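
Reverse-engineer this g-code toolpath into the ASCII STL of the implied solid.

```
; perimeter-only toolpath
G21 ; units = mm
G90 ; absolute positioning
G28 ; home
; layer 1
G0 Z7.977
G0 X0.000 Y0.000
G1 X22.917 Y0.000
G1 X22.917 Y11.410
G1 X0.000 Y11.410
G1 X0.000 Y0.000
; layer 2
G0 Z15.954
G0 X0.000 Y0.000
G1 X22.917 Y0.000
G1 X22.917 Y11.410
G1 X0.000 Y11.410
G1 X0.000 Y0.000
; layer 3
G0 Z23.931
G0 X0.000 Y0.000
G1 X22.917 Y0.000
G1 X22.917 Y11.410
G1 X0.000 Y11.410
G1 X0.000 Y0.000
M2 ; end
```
solid part
  facet normal 0.0000 0.0000 -1.0000
    outer loop
      vertex 22.917 11.410 0.000
      vertex 22.917 0.000 0.000
      vertex 0.000 0.000 0.000
    endloop
  endfacet
  facet normal 0.0000 0.0000 -1.0000
    outer loop
      vertex 0.000 11.410 0.000
      vertex 22.917 11.410 0.000
      vertex 0.000 0.000 0.000
    endloop
  endfacet
  facet normal 0.0000 0.0000 1.0000
    outer loop
      vertex 0.000 0.000 23.931
      vertex 22.917 0.000 23.931
      vertex 22.917 11.410 23.931
    endloop
  endfacet
  facet normal 0.0000 0.0000 1.0000
    outer loop
      vertex 0.000 0.000 23.931
      vertex 22.917 11.410 23.931
      vertex 0.000 11.410 23.931
    endloop
  endfacet
  facet normal 0.0000 -1.0000 0.0000
    outer loop
      vertex 0.000 0.000 0.000
      vertex 22.917 0.000 0.000
      vertex 22.917 0.000 23.931
    endloop
  endfacet
  facet normal 0.0000 -1.0000 0.0000
    outer loop
      vertex 0.000 0.000 0.000
      vertex 22.917 0.000 23.931
      vertex 0.000 0.000 23.931
    endloop
  endfacet
  facet normal 0.0000 1.0000 0.0000
    outer loop
      vertex 22.917 11.410 23.931
      vertex 22.917 11.410 0.000
      vertex 0.000 11.410 0.000
    endloop
  endfacet
  facet normal 0.0000 1.0000 0.0000
    outer loop
      vertex 0.000 11.410 23.931
      vertex 22.917 11.410 23.931
      vertex 0.000 11.410 0.000
    endloop
  endfacet
  facet normal -1.0000 0.0000 0.0000
    outer loop
      vertex 0.000 11.410 23.931
      vertex 0.000 11.410 0.000
      vertex 0.000 0.000 0.000
    endloop
  endfacet
  facet normal -1.0000 0.0000 0.0000
    outer loop
      vertex 0.000 0.000 23.931
      vertex 0.000 11.410 23.931
      vertex 0.000 0.000 0.000
    endloop
  endfacet
  facet normal 1.0000 0.0000 0.0000
    outer loop
      vertex 22.917 0.000 0.000
      vertex 22.917 11.410 0.000
      vertex 22.917 11.410 23.931
    endloop
  endfacet
  facet normal 1.0000 0.0000 0.0000
    outer loop
      vertex 22.917 0.000 0.000
      vertex 22.917 11.410 23.931
      vertex 22.917 0.000 23.931
    endloop
  endfacet
endsolid part

The G0 Z moves step by Δz≈7.977 mm. Every layer's G1 loop is the same polygon, so the solid is a straight extrusion of it from z=0 to z≈23.9. Closing with flat bottom and top caps and triangulating gives 12 facets — a rectangular box, roughly 22.9 × 11.4 mm footprint and 23.9 mm tall.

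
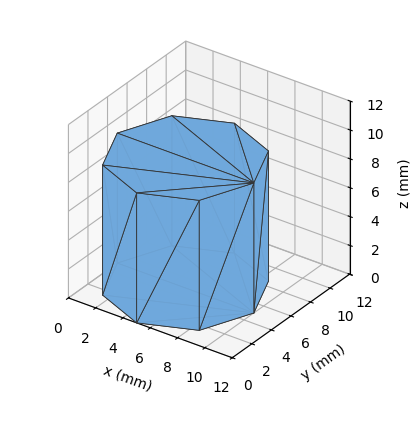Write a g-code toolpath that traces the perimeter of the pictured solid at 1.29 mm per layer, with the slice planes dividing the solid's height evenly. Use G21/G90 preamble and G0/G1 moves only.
Reading the render: the shape is a regular 8-sided prism (a cylinder approximated with 8 flat sides), circumscribed radius ≈ 5 mm, height ≈ 9 mm (dimensions read to the nearest mm from the axis ticks). For the g-code, the solid's height is divided into equal slices at the stated Δz and each level perimeter traced with G1 moves after a G0 lift.

; perimeter-only toolpath
G21 ; units = mm
G90 ; absolute positioning
G28 ; home
; layer 1
G0 Z1.29
G0 X10.00 Y5.00
G1 X8.54 Y8.54
G1 X5.00 Y10.00
G1 X1.46 Y8.54
G1 X0.00 Y5.00
G1 X1.46 Y1.46
G1 X5.00 Y0.00
G1 X8.54 Y1.46
G1 X10.00 Y5.00
; layer 2
G0 Z2.57
G0 X10.00 Y5.00
G1 X8.54 Y8.54
G1 X5.00 Y10.00
G1 X1.46 Y8.54
G1 X0.00 Y5.00
G1 X1.46 Y1.46
G1 X5.00 Y0.00
G1 X8.54 Y1.46
G1 X10.00 Y5.00
; layer 3
G0 Z3.86
G0 X10.00 Y5.00
G1 X8.54 Y8.54
G1 X5.00 Y10.00
G1 X1.46 Y8.54
G1 X0.00 Y5.00
G1 X1.46 Y1.46
G1 X5.00 Y0.00
G1 X8.54 Y1.46
G1 X10.00 Y5.00
; layer 4
G0 Z5.14
G0 X10.00 Y5.00
G1 X8.54 Y8.54
G1 X5.00 Y10.00
G1 X1.46 Y8.54
G1 X0.00 Y5.00
G1 X1.46 Y1.46
G1 X5.00 Y0.00
G1 X8.54 Y1.46
G1 X10.00 Y5.00
; layer 5
G0 Z6.43
G0 X10.00 Y5.00
G1 X8.54 Y8.54
G1 X5.00 Y10.00
G1 X1.46 Y8.54
G1 X0.00 Y5.00
G1 X1.46 Y1.46
G1 X5.00 Y0.00
G1 X8.54 Y1.46
G1 X10.00 Y5.00
; layer 6
G0 Z7.71
G0 X10.00 Y5.00
G1 X8.54 Y8.54
G1 X5.00 Y10.00
G1 X1.46 Y8.54
G1 X0.00 Y5.00
G1 X1.46 Y1.46
G1 X5.00 Y0.00
G1 X8.54 Y1.46
G1 X10.00 Y5.00
; layer 7
G0 Z9.00
G0 X10.00 Y5.00
G1 X8.54 Y8.54
G1 X5.00 Y10.00
G1 X1.46 Y8.54
G1 X0.00 Y5.00
G1 X1.46 Y1.46
G1 X5.00 Y0.00
G1 X8.54 Y1.46
G1 X10.00 Y5.00
M2 ; end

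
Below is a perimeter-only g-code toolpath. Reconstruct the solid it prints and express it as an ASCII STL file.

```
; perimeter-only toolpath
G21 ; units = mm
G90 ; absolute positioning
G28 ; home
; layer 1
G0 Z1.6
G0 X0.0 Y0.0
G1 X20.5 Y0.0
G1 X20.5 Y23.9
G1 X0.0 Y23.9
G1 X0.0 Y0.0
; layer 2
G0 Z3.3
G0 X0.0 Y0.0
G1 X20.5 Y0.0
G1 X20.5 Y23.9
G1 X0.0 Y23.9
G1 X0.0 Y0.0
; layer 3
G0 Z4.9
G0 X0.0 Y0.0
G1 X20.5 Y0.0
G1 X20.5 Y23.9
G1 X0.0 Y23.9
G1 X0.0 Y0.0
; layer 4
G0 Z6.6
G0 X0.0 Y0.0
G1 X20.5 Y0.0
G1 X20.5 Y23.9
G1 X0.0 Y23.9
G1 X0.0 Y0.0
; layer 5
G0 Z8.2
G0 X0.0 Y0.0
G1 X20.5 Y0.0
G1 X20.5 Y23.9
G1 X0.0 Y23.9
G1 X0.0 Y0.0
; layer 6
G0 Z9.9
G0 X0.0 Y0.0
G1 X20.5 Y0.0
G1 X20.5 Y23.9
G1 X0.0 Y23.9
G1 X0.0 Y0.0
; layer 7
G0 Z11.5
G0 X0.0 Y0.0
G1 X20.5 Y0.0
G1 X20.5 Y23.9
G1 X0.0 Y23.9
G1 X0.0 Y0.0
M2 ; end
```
solid part
  facet normal 0.0000 0.0000 -1.0000
    outer loop
      vertex 20.5 23.9 0.0
      vertex 20.5 0.0 0.0
      vertex 0.0 0.0 0.0
    endloop
  endfacet
  facet normal 0.0000 0.0000 -1.0000
    outer loop
      vertex 0.0 23.9 0.0
      vertex 20.5 23.9 0.0
      vertex 0.0 0.0 0.0
    endloop
  endfacet
  facet normal 0.0000 0.0000 1.0000
    outer loop
      vertex 0.0 0.0 11.5
      vertex 20.5 0.0 11.5
      vertex 20.5 23.9 11.5
    endloop
  endfacet
  facet normal 0.0000 0.0000 1.0000
    outer loop
      vertex 0.0 0.0 11.5
      vertex 20.5 23.9 11.5
      vertex 0.0 23.9 11.5
    endloop
  endfacet
  facet normal 0.0000 -1.0000 0.0000
    outer loop
      vertex 0.0 0.0 0.0
      vertex 20.5 0.0 0.0
      vertex 20.5 0.0 11.5
    endloop
  endfacet
  facet normal 0.0000 -1.0000 0.0000
    outer loop
      vertex 0.0 0.0 0.0
      vertex 20.5 0.0 11.5
      vertex 0.0 0.0 11.5
    endloop
  endfacet
  facet normal 0.0000 1.0000 0.0000
    outer loop
      vertex 20.5 23.9 11.5
      vertex 20.5 23.9 0.0
      vertex 0.0 23.9 0.0
    endloop
  endfacet
  facet normal 0.0000 1.0000 0.0000
    outer loop
      vertex 0.0 23.9 11.5
      vertex 20.5 23.9 11.5
      vertex 0.0 23.9 0.0
    endloop
  endfacet
  facet normal -1.0000 0.0000 0.0000
    outer loop
      vertex 0.0 23.9 11.5
      vertex 0.0 23.9 0.0
      vertex 0.0 0.0 0.0
    endloop
  endfacet
  facet normal -1.0000 0.0000 0.0000
    outer loop
      vertex 0.0 0.0 11.5
      vertex 0.0 23.9 11.5
      vertex 0.0 0.0 0.0
    endloop
  endfacet
  facet normal 1.0000 0.0000 0.0000
    outer loop
      vertex 20.5 0.0 0.0
      vertex 20.5 23.9 0.0
      vertex 20.5 23.9 11.5
    endloop
  endfacet
  facet normal 1.0000 0.0000 0.0000
    outer loop
      vertex 20.5 0.0 0.0
      vertex 20.5 23.9 11.5
      vertex 20.5 0.0 11.5
    endloop
  endfacet
endsolid part

The G0 Z moves step by Δz≈1.6 mm. Every layer's G1 loop is the same polygon, so the solid is a straight extrusion of it from z=0 to z≈11.5. Closing with flat bottom and top caps and triangulating gives 12 facets — a rectangular box, roughly 20.5 × 23.9 mm footprint and 11.5 mm tall.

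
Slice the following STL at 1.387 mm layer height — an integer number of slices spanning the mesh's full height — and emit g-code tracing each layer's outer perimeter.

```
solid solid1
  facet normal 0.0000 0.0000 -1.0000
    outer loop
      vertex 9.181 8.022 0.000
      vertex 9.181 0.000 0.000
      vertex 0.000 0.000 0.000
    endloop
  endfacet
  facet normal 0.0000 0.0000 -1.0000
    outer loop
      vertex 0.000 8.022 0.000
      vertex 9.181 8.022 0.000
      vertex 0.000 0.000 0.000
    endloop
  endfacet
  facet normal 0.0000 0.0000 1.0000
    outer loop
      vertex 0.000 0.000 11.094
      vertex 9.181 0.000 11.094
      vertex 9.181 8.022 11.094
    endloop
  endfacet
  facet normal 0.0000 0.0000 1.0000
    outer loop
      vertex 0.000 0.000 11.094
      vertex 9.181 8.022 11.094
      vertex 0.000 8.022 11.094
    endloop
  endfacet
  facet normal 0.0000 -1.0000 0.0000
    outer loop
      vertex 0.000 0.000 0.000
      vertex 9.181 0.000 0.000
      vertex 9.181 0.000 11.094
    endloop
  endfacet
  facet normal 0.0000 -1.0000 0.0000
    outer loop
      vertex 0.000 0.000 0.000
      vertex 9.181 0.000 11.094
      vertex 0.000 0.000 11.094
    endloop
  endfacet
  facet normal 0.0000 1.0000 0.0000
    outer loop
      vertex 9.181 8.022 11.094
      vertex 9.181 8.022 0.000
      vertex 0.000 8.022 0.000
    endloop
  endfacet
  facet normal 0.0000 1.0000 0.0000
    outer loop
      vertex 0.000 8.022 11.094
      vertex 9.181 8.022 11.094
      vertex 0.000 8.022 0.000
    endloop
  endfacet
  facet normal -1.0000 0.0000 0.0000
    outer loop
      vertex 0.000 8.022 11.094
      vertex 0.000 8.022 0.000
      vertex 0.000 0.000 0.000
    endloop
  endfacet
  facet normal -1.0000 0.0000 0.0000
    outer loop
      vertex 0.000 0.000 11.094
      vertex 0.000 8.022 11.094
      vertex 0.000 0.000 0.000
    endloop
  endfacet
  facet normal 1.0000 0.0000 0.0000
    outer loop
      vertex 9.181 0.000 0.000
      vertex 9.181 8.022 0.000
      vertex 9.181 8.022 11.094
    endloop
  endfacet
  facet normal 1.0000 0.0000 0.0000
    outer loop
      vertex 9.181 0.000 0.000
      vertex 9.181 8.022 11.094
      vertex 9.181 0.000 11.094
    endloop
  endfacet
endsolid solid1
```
; perimeter-only toolpath
G21 ; units = mm
G90 ; absolute positioning
G28 ; home
; layer 1
G0 Z1.387
G0 X0.000 Y0.000
G1 X9.181 Y0.000
G1 X9.181 Y8.022
G1 X0.000 Y8.022
G1 X0.000 Y0.000
; layer 2
G0 Z2.773
G0 X0.000 Y0.000
G1 X9.181 Y0.000
G1 X9.181 Y8.022
G1 X0.000 Y8.022
G1 X0.000 Y0.000
; layer 3
G0 Z4.160
G0 X0.000 Y0.000
G1 X9.181 Y0.000
G1 X9.181 Y8.022
G1 X0.000 Y8.022
G1 X0.000 Y0.000
; layer 4
G0 Z5.547
G0 X0.000 Y0.000
G1 X9.181 Y0.000
G1 X9.181 Y8.022
G1 X0.000 Y8.022
G1 X0.000 Y0.000
; layer 5
G0 Z6.934
G0 X0.000 Y0.000
G1 X9.181 Y0.000
G1 X9.181 Y8.022
G1 X0.000 Y8.022
G1 X0.000 Y0.000
; layer 6
G0 Z8.320
G0 X0.000 Y0.000
G1 X9.181 Y0.000
G1 X9.181 Y8.022
G1 X0.000 Y8.022
G1 X0.000 Y0.000
; layer 7
G0 Z9.707
G0 X0.000 Y0.000
G1 X9.181 Y0.000
G1 X9.181 Y8.022
G1 X0.000 Y8.022
G1 X0.000 Y0.000
; layer 8
G0 Z11.094
G0 X0.000 Y0.000
G1 X9.181 Y0.000
G1 X9.181 Y8.022
G1 X0.000 Y8.022
G1 X0.000 Y0.000
M2 ; end

The solid is a rectangular box, roughly 9.18 × 8.02 mm footprint and 11.1 mm tall. Slicing at Δz = 1.387 mm — 8 equal slices spanning the solid's height, so layer i sits at z = i·h/8 — gives 8 non-empty perimeters. Each is a 4-segment closed polygon; G0 lifts to the layer z and rapids to the start vertex, then G1 traces the edges.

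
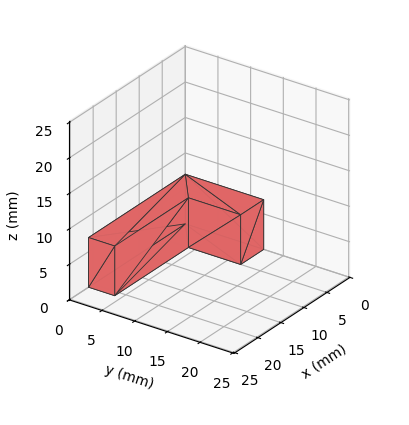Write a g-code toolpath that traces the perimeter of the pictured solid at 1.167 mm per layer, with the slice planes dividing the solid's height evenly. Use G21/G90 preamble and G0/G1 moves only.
Reading the render: the shape is an L-shaped prism: outer 21 × 12 mm, arm thicknesses ≈ 4 mm (horizontal) and 5 mm (vertical), extruded 7 mm in z (dimensions read to the nearest mm from the axis ticks). For the g-code, the solid's height is divided into equal slices at the stated Δz and each level perimeter traced with G1 moves after a G0 lift.

; perimeter-only toolpath
G21 ; units = mm
G90 ; absolute positioning
G28 ; home
; layer 1
G0 Z1.167
G0 X0.000 Y0.000
G1 X21.000 Y0.000
G1 X21.000 Y4.000
G1 X5.000 Y4.000
G1 X5.000 Y12.000
G1 X0.000 Y12.000
G1 X0.000 Y0.000
; layer 2
G0 Z2.333
G0 X0.000 Y0.000
G1 X21.000 Y0.000
G1 X21.000 Y4.000
G1 X5.000 Y4.000
G1 X5.000 Y12.000
G1 X0.000 Y12.000
G1 X0.000 Y0.000
; layer 3
G0 Z3.500
G0 X0.000 Y0.000
G1 X21.000 Y0.000
G1 X21.000 Y4.000
G1 X5.000 Y4.000
G1 X5.000 Y12.000
G1 X0.000 Y12.000
G1 X0.000 Y0.000
; layer 4
G0 Z4.667
G0 X0.000 Y0.000
G1 X21.000 Y0.000
G1 X21.000 Y4.000
G1 X5.000 Y4.000
G1 X5.000 Y12.000
G1 X0.000 Y12.000
G1 X0.000 Y0.000
; layer 5
G0 Z5.833
G0 X0.000 Y0.000
G1 X21.000 Y0.000
G1 X21.000 Y4.000
G1 X5.000 Y4.000
G1 X5.000 Y12.000
G1 X0.000 Y12.000
G1 X0.000 Y0.000
; layer 6
G0 Z7.000
G0 X0.000 Y0.000
G1 X21.000 Y0.000
G1 X21.000 Y4.000
G1 X5.000 Y4.000
G1 X5.000 Y12.000
G1 X0.000 Y12.000
G1 X0.000 Y0.000
M2 ; end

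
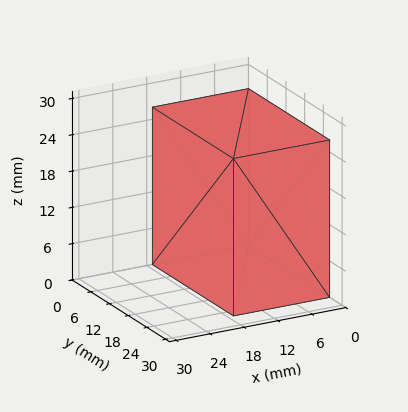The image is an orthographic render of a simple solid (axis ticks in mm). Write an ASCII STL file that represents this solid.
Reading the render: the shape is a rectangular box, roughly 17 × 26 mm footprint and 26 mm tall (dimensions read to the nearest mm from the axis ticks). For the STL, each face is triangulated and given an outward normal.

solid part
  facet normal 0.0000 0.0000 -1.0000
    outer loop
      vertex 17.00 26.00 0.00
      vertex 17.00 0.00 0.00
      vertex 0.00 0.00 0.00
    endloop
  endfacet
  facet normal 0.0000 0.0000 -1.0000
    outer loop
      vertex 0.00 26.00 0.00
      vertex 17.00 26.00 0.00
      vertex 0.00 0.00 0.00
    endloop
  endfacet
  facet normal 0.0000 0.0000 1.0000
    outer loop
      vertex 0.00 0.00 26.00
      vertex 17.00 0.00 26.00
      vertex 17.00 26.00 26.00
    endloop
  endfacet
  facet normal 0.0000 0.0000 1.0000
    outer loop
      vertex 0.00 0.00 26.00
      vertex 17.00 26.00 26.00
      vertex 0.00 26.00 26.00
    endloop
  endfacet
  facet normal 0.0000 -1.0000 0.0000
    outer loop
      vertex 0.00 0.00 0.00
      vertex 17.00 0.00 0.00
      vertex 17.00 0.00 26.00
    endloop
  endfacet
  facet normal 0.0000 -1.0000 0.0000
    outer loop
      vertex 0.00 0.00 0.00
      vertex 17.00 0.00 26.00
      vertex 0.00 0.00 26.00
    endloop
  endfacet
  facet normal 0.0000 1.0000 0.0000
    outer loop
      vertex 17.00 26.00 26.00
      vertex 17.00 26.00 0.00
      vertex 0.00 26.00 0.00
    endloop
  endfacet
  facet normal 0.0000 1.0000 0.0000
    outer loop
      vertex 0.00 26.00 26.00
      vertex 17.00 26.00 26.00
      vertex 0.00 26.00 0.00
    endloop
  endfacet
  facet normal -1.0000 0.0000 0.0000
    outer loop
      vertex 0.00 26.00 26.00
      vertex 0.00 26.00 0.00
      vertex 0.00 0.00 0.00
    endloop
  endfacet
  facet normal -1.0000 0.0000 0.0000
    outer loop
      vertex 0.00 0.00 26.00
      vertex 0.00 26.00 26.00
      vertex 0.00 0.00 0.00
    endloop
  endfacet
  facet normal 1.0000 0.0000 0.0000
    outer loop
      vertex 17.00 0.00 0.00
      vertex 17.00 26.00 0.00
      vertex 17.00 26.00 26.00
    endloop
  endfacet
  facet normal 1.0000 0.0000 0.0000
    outer loop
      vertex 17.00 0.00 0.00
      vertex 17.00 26.00 26.00
      vertex 17.00 0.00 26.00
    endloop
  endfacet
endsolid part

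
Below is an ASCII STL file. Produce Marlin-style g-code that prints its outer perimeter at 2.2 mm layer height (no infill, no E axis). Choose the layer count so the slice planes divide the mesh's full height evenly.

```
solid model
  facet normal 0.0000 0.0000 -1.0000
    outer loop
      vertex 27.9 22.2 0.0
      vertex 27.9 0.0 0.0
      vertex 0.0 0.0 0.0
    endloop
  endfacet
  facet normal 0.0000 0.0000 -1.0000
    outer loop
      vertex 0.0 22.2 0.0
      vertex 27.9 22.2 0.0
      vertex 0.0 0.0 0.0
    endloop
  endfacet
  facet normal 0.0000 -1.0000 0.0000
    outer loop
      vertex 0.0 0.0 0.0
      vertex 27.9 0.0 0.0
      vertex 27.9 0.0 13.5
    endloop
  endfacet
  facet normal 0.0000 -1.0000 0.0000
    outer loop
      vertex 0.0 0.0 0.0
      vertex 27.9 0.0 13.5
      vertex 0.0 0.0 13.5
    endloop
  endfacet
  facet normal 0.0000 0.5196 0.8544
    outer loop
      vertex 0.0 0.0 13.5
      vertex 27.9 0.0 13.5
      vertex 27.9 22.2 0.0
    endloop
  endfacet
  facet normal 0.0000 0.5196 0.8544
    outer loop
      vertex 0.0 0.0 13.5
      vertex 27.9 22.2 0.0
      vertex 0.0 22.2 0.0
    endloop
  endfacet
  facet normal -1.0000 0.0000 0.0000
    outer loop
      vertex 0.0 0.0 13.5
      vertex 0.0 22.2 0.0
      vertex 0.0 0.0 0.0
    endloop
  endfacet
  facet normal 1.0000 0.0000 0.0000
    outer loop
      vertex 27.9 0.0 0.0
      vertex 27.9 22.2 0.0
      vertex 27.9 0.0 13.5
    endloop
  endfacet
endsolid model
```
; perimeter-only toolpath
G21 ; units = mm
G90 ; absolute positioning
G28 ; home
; layer 1
G0 Z2.2
G0 X0.0 Y0.0
G1 X27.9 Y0.0
G1 X27.9 Y18.5
G1 X0.0 Y18.5
G1 X0.0 Y0.0
; layer 2
G0 Z4.5
G0 X0.0 Y0.0
G1 X27.9 Y0.0
G1 X27.9 Y14.8
G1 X0.0 Y14.8
G1 X0.0 Y0.0
; layer 3
G0 Z6.8
G0 X0.0 Y0.0
G1 X27.9 Y0.0
G1 X27.9 Y11.1
G1 X0.0 Y11.1
G1 X0.0 Y0.0
; layer 4
G0 Z9.0
G0 X0.0 Y0.0
G1 X27.9 Y0.0
G1 X27.9 Y7.4
G1 X0.0 Y7.4
G1 X0.0 Y0.0
; layer 5
G0 Z11.2
G0 X0.0 Y0.0
G1 X27.9 Y0.0
G1 X27.9 Y3.7
G1 X0.0 Y3.7
G1 X0.0 Y0.0
M2 ; end

The solid is a wedge (ramp): 27.9 × 22.2 mm base, rising to 13.5 mm along the y=0 edge and sloping linearly to z=0 at y=22.2. Slicing at Δz = 2.2 mm — 6 equal slices spanning the solid's height, so layer i sits at z = i·h/6 — gives 5 non-empty perimeters. Each is a 4-segment closed polygon; G0 lifts to the layer z and rapids to the start vertex, then G1 traces the edges. The cross-section shrinks linearly with z (the slice at the apex is degenerate and omitted).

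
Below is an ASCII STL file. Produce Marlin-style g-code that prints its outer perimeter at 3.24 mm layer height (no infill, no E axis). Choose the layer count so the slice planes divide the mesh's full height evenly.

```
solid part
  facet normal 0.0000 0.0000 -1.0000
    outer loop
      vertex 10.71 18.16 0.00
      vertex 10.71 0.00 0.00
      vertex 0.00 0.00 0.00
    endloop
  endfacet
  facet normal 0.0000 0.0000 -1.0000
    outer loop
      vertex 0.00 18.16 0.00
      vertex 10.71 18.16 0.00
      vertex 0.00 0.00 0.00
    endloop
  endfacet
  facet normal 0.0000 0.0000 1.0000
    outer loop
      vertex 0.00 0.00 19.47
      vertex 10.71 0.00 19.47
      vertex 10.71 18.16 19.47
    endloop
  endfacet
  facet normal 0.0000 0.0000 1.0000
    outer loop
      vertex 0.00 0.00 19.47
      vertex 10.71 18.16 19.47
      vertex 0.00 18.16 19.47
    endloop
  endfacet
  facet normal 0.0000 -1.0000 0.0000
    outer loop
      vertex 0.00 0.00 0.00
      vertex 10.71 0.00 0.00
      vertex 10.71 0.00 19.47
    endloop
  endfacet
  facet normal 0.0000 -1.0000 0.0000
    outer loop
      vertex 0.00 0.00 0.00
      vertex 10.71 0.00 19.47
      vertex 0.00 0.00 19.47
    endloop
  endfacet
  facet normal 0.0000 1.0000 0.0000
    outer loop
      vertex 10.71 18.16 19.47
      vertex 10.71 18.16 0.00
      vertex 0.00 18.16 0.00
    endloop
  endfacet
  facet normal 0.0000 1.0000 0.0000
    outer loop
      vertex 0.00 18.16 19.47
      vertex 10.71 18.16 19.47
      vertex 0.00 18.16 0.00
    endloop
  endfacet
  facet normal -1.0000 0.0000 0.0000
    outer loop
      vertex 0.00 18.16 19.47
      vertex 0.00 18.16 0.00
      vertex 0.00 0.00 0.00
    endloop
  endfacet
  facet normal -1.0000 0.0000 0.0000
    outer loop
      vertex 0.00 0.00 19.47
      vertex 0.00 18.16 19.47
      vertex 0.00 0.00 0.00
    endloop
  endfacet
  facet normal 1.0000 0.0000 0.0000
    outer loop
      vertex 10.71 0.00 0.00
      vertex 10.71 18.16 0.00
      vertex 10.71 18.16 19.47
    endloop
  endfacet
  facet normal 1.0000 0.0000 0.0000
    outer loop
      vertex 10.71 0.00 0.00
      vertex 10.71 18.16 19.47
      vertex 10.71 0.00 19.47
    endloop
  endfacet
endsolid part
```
; perimeter-only toolpath
G21 ; units = mm
G90 ; absolute positioning
G28 ; home
; layer 1
G0 Z3.24
G0 X0.00 Y0.00
G1 X10.71 Y0.00
G1 X10.71 Y18.16
G1 X0.00 Y18.16
G1 X0.00 Y0.00
; layer 2
G0 Z6.49
G0 X0.00 Y0.00
G1 X10.71 Y0.00
G1 X10.71 Y18.16
G1 X0.00 Y18.16
G1 X0.00 Y0.00
; layer 3
G0 Z9.73
G0 X0.00 Y0.00
G1 X10.71 Y0.00
G1 X10.71 Y18.16
G1 X0.00 Y18.16
G1 X0.00 Y0.00
; layer 4
G0 Z12.98
G0 X0.00 Y0.00
G1 X10.71 Y0.00
G1 X10.71 Y18.16
G1 X0.00 Y18.16
G1 X0.00 Y0.00
; layer 5
G0 Z16.22
G0 X0.00 Y0.00
G1 X10.71 Y0.00
G1 X10.71 Y18.16
G1 X0.00 Y18.16
G1 X0.00 Y0.00
; layer 6
G0 Z19.47
G0 X0.00 Y0.00
G1 X10.71 Y0.00
G1 X10.71 Y18.16
G1 X0.00 Y18.16
G1 X0.00 Y0.00
M2 ; end

The solid is a rectangular box, roughly 10.7 × 18.2 mm footprint and 19.5 mm tall. Slicing at Δz = 3.24 mm — 6 equal slices spanning the solid's height, so layer i sits at z = i·h/6 — gives 6 non-empty perimeters. Each is a 4-segment closed polygon; G0 lifts to the layer z and rapids to the start vertex, then G1 traces the edges.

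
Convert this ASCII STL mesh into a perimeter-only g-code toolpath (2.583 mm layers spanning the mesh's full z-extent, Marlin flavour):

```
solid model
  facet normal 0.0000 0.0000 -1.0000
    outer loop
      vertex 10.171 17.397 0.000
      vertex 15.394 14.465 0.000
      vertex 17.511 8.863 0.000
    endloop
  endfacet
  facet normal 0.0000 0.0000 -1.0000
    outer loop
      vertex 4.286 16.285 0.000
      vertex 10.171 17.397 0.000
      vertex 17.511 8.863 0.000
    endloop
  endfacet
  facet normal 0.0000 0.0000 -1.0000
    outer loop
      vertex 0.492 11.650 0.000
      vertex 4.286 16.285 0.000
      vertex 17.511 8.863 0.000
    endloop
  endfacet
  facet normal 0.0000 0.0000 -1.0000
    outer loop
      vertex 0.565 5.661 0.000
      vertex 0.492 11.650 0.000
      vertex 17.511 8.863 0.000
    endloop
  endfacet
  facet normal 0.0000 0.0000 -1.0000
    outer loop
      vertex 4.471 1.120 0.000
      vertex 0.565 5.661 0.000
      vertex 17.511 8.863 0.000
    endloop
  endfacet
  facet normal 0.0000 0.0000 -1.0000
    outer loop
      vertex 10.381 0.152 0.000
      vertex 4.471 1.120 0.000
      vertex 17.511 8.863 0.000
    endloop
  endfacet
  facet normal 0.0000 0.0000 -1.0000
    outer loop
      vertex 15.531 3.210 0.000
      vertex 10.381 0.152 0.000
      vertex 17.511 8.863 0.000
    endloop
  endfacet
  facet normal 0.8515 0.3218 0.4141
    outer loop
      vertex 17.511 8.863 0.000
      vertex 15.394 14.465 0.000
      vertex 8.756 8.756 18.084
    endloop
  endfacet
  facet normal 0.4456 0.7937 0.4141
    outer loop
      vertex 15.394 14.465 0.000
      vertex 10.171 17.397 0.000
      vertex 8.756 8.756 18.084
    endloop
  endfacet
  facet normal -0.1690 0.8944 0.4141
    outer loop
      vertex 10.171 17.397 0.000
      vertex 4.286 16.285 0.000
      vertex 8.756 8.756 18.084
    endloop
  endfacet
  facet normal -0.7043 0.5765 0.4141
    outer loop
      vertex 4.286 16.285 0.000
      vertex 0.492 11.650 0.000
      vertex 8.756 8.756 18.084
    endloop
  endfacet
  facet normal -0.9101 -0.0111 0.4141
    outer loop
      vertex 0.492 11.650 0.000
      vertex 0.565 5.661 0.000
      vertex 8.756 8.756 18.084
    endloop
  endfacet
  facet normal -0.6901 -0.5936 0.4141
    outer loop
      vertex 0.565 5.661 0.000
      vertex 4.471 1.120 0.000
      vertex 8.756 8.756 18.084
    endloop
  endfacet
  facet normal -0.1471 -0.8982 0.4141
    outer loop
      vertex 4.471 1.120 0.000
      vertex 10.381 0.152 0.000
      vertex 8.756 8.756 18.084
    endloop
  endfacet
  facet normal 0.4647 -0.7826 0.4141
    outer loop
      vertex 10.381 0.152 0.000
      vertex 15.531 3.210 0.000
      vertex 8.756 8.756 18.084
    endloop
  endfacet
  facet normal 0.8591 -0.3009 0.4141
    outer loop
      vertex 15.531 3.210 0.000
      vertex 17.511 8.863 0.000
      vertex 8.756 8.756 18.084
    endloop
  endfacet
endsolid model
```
; perimeter-only toolpath
G21 ; units = mm
G90 ; absolute positioning
G28 ; home
; layer 1
G0 Z2.583
G0 X16.260 Y8.848
G1 X14.446 Y13.649
G1 X9.969 Y16.163
G1 X4.925 Y15.209
G1 X1.673 Y11.237
G1 X1.735 Y6.103
G1 X5.083 Y2.211
G1 X10.149 Y1.381
G1 X14.563 Y4.002
G1 X16.260 Y8.848
; layer 2
G0 Z5.167
G0 X15.010 Y8.832
G1 X13.497 Y12.834
G1 X9.767 Y14.928
G1 X5.563 Y14.134
G1 X2.853 Y10.823
G1 X2.905 Y6.545
G1 X5.695 Y3.302
G1 X9.917 Y2.610
G1 X13.595 Y4.795
G1 X15.010 Y8.832
; layer 3
G0 Z7.750
G0 X13.759 Y8.817
G1 X12.549 Y12.018
G1 X9.565 Y13.694
G1 X6.202 Y13.058
G1 X4.034 Y10.410
G1 X4.075 Y6.987
G1 X6.307 Y4.393
G1 X9.685 Y3.839
G1 X12.627 Y5.587
G1 X13.759 Y8.817
; layer 4
G0 Z10.334
G0 X12.508 Y8.802
G1 X11.601 Y11.203
G1 X9.362 Y12.459
G1 X6.840 Y11.983
G1 X5.214 Y9.996
G1 X5.246 Y7.430
G1 X6.920 Y5.483
G1 X9.452 Y5.069
G1 X11.660 Y6.379
G1 X12.508 Y8.802
; layer 5
G0 Z12.917
G0 X11.257 Y8.787
G1 X10.653 Y10.387
G1 X9.160 Y11.225
G1 X7.479 Y10.907
G1 X6.395 Y9.583
G1 X6.416 Y7.872
G1 X7.532 Y6.574
G1 X9.220 Y6.298
G1 X10.692 Y7.171
G1 X11.257 Y8.787
; layer 6
G0 Z15.501
G0 X10.007 Y8.771
G1 X9.704 Y9.572
G1 X8.958 Y9.990
G1 X8.117 Y9.832
G1 X7.575 Y9.169
G1 X7.586 Y8.314
G1 X8.144 Y7.665
G1 X8.988 Y7.527
G1 X9.724 Y7.964
G1 X10.007 Y8.771
M2 ; end

The solid is a regular 9-sided pyramid, base circumscribed radius ≈ 8.76 mm, apex at z ≈ 18.1 mm. Slicing at Δz = 2.583 mm — 7 equal slices spanning the solid's height, so layer i sits at z = i·h/7 — gives 6 non-empty perimeters. Each is a 9-segment closed polygon; G0 lifts to the layer z and rapids to the start vertex, then G1 traces the edges. The cross-section shrinks linearly with z (the slice at the apex is degenerate and omitted).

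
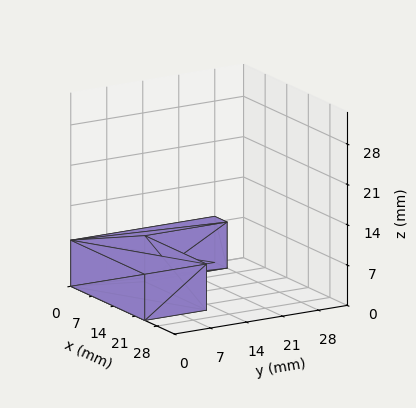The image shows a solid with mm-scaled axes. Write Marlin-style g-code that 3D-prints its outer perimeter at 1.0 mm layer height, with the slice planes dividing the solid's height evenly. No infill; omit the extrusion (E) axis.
Reading the render: the shape is an L-shaped prism: outer 24 × 28 mm, arm thicknesses ≈ 12 mm (horizontal) and 4 mm (vertical), extruded 8 mm in z (dimensions read to the nearest mm from the axis ticks). For the g-code, the solid's height is divided into equal slices at the stated Δz and each level perimeter traced with G1 moves after a G0 lift.

; perimeter-only toolpath
G21 ; units = mm
G90 ; absolute positioning
G28 ; home
; layer 1
G0 Z1.0
G0 X0.0 Y0.0
G1 X24.0 Y0.0
G1 X24.0 Y12.0
G1 X4.0 Y12.0
G1 X4.0 Y28.0
G1 X0.0 Y28.0
G1 X0.0 Y0.0
; layer 2
G0 Z2.0
G0 X0.0 Y0.0
G1 X24.0 Y0.0
G1 X24.0 Y12.0
G1 X4.0 Y12.0
G1 X4.0 Y28.0
G1 X0.0 Y28.0
G1 X0.0 Y0.0
; layer 3
G0 Z3.0
G0 X0.0 Y0.0
G1 X24.0 Y0.0
G1 X24.0 Y12.0
G1 X4.0 Y12.0
G1 X4.0 Y28.0
G1 X0.0 Y28.0
G1 X0.0 Y0.0
; layer 4
G0 Z4.0
G0 X0.0 Y0.0
G1 X24.0 Y0.0
G1 X24.0 Y12.0
G1 X4.0 Y12.0
G1 X4.0 Y28.0
G1 X0.0 Y28.0
G1 X0.0 Y0.0
; layer 5
G0 Z5.0
G0 X0.0 Y0.0
G1 X24.0 Y0.0
G1 X24.0 Y12.0
G1 X4.0 Y12.0
G1 X4.0 Y28.0
G1 X0.0 Y28.0
G1 X0.0 Y0.0
; layer 6
G0 Z6.0
G0 X0.0 Y0.0
G1 X24.0 Y0.0
G1 X24.0 Y12.0
G1 X4.0 Y12.0
G1 X4.0 Y28.0
G1 X0.0 Y28.0
G1 X0.0 Y0.0
; layer 7
G0 Z7.0
G0 X0.0 Y0.0
G1 X24.0 Y0.0
G1 X24.0 Y12.0
G1 X4.0 Y12.0
G1 X4.0 Y28.0
G1 X0.0 Y28.0
G1 X0.0 Y0.0
; layer 8
G0 Z8.0
G0 X0.0 Y0.0
G1 X24.0 Y0.0
G1 X24.0 Y12.0
G1 X4.0 Y12.0
G1 X4.0 Y28.0
G1 X0.0 Y28.0
G1 X0.0 Y0.0
M2 ; end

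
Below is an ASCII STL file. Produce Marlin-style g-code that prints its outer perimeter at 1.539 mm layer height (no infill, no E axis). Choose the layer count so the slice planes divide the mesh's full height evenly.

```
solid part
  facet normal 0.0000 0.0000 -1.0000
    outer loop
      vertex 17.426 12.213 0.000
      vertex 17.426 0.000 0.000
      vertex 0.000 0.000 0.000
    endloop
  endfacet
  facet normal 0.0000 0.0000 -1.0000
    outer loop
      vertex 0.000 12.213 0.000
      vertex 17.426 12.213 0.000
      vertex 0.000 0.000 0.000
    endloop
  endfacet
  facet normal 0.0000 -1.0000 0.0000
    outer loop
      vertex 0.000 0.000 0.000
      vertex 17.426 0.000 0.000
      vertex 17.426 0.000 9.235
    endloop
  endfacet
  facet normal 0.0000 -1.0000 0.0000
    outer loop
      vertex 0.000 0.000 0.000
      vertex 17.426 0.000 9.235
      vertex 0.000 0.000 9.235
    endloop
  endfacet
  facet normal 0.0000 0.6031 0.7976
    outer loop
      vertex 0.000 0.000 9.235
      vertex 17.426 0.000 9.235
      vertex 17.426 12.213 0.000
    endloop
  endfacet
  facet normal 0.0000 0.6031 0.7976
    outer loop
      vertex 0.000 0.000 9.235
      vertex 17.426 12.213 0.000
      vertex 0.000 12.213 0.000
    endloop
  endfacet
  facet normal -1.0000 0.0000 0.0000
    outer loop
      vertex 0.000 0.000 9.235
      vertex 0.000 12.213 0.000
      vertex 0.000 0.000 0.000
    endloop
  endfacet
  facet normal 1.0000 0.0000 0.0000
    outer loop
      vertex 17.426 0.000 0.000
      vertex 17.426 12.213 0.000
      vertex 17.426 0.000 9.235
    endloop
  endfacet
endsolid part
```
; perimeter-only toolpath
G21 ; units = mm
G90 ; absolute positioning
G28 ; home
; layer 1
G0 Z1.539
G0 X0.000 Y0.000
G1 X17.426 Y0.000
G1 X17.426 Y10.178
G1 X0.000 Y10.178
G1 X0.000 Y0.000
; layer 2
G0 Z3.078
G0 X0.000 Y0.000
G1 X17.426 Y0.000
G1 X17.426 Y8.142
G1 X0.000 Y8.142
G1 X0.000 Y0.000
; layer 3
G0 Z4.617
G0 X0.000 Y0.000
G1 X17.426 Y0.000
G1 X17.426 Y6.106
G1 X0.000 Y6.106
G1 X0.000 Y0.000
; layer 4
G0 Z6.157
G0 X0.000 Y0.000
G1 X17.426 Y0.000
G1 X17.426 Y4.071
G1 X0.000 Y4.071
G1 X0.000 Y0.000
; layer 5
G0 Z7.696
G0 X0.000 Y0.000
G1 X17.426 Y0.000
G1 X17.426 Y2.035
G1 X0.000 Y2.035
G1 X0.000 Y0.000
M2 ; end

The solid is a wedge (ramp): 17.4 × 12.2 mm base, rising to 9.23 mm along the y=0 edge and sloping linearly to z=0 at y=12.2. Slicing at Δz = 1.539 mm — 6 equal slices spanning the solid's height, so layer i sits at z = i·h/6 — gives 5 non-empty perimeters. Each is a 4-segment closed polygon; G0 lifts to the layer z and rapids to the start vertex, then G1 traces the edges. The cross-section shrinks linearly with z (the slice at the apex is degenerate and omitted).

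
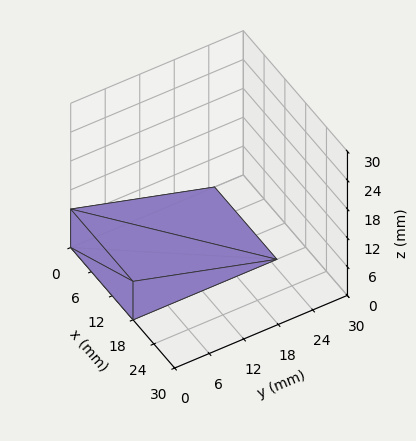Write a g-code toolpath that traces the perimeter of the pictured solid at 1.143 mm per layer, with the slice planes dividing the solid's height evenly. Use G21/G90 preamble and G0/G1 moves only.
Reading the render: the shape is a wedge (ramp): 18 × 25 mm base, rising to 8 mm along the y=0 edge and sloping linearly to z=0 at y=25 (dimensions read to the nearest mm from the axis ticks). For the g-code, the solid's height is divided into equal slices at the stated Δz and each level perimeter traced with G1 moves after a G0 lift.

; perimeter-only toolpath
G21 ; units = mm
G90 ; absolute positioning
G28 ; home
; layer 1
G0 Z1.143
G0 X0.000 Y0.000
G1 X18.000 Y0.000
G1 X18.000 Y21.429
G1 X0.000 Y21.429
G1 X0.000 Y0.000
; layer 2
G0 Z2.286
G0 X0.000 Y0.000
G1 X18.000 Y0.000
G1 X18.000 Y17.857
G1 X0.000 Y17.857
G1 X0.000 Y0.000
; layer 3
G0 Z3.429
G0 X0.000 Y0.000
G1 X18.000 Y0.000
G1 X18.000 Y14.286
G1 X0.000 Y14.286
G1 X0.000 Y0.000
; layer 4
G0 Z4.571
G0 X0.000 Y0.000
G1 X18.000 Y0.000
G1 X18.000 Y10.714
G1 X0.000 Y10.714
G1 X0.000 Y0.000
; layer 5
G0 Z5.714
G0 X0.000 Y0.000
G1 X18.000 Y0.000
G1 X18.000 Y7.143
G1 X0.000 Y7.143
G1 X0.000 Y0.000
; layer 6
G0 Z6.857
G0 X0.000 Y0.000
G1 X18.000 Y0.000
G1 X18.000 Y3.571
G1 X0.000 Y3.571
G1 X0.000 Y0.000
M2 ; end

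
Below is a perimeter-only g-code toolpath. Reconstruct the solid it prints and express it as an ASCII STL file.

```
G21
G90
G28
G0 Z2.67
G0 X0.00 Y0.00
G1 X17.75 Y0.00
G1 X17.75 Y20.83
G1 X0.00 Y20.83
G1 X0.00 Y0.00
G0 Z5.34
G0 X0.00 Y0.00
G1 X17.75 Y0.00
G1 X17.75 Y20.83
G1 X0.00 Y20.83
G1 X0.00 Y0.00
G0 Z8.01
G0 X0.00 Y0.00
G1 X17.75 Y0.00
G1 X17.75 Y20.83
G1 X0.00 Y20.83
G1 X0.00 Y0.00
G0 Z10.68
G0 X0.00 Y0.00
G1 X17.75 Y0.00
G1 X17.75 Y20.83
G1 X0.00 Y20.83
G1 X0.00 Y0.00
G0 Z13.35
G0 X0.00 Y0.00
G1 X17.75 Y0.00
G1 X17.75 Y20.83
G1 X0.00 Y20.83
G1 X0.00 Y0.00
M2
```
solid part
  facet normal 0.0000 0.0000 -1.0000
    outer loop
      vertex 17.75 20.83 0.00
      vertex 17.75 0.00 0.00
      vertex 0.00 0.00 0.00
    endloop
  endfacet
  facet normal 0.0000 0.0000 -1.0000
    outer loop
      vertex 0.00 20.83 0.00
      vertex 17.75 20.83 0.00
      vertex 0.00 0.00 0.00
    endloop
  endfacet
  facet normal 0.0000 0.0000 1.0000
    outer loop
      vertex 0.00 0.00 13.35
      vertex 17.75 0.00 13.35
      vertex 17.75 20.83 13.35
    endloop
  endfacet
  facet normal 0.0000 0.0000 1.0000
    outer loop
      vertex 0.00 0.00 13.35
      vertex 17.75 20.83 13.35
      vertex 0.00 20.83 13.35
    endloop
  endfacet
  facet normal 0.0000 -1.0000 0.0000
    outer loop
      vertex 0.00 0.00 0.00
      vertex 17.75 0.00 0.00
      vertex 17.75 0.00 13.35
    endloop
  endfacet
  facet normal 0.0000 -1.0000 0.0000
    outer loop
      vertex 0.00 0.00 0.00
      vertex 17.75 0.00 13.35
      vertex 0.00 0.00 13.35
    endloop
  endfacet
  facet normal 0.0000 1.0000 0.0000
    outer loop
      vertex 17.75 20.83 13.35
      vertex 17.75 20.83 0.00
      vertex 0.00 20.83 0.00
    endloop
  endfacet
  facet normal 0.0000 1.0000 0.0000
    outer loop
      vertex 0.00 20.83 13.35
      vertex 17.75 20.83 13.35
      vertex 0.00 20.83 0.00
    endloop
  endfacet
  facet normal -1.0000 0.0000 0.0000
    outer loop
      vertex 0.00 20.83 13.35
      vertex 0.00 20.83 0.00
      vertex 0.00 0.00 0.00
    endloop
  endfacet
  facet normal -1.0000 0.0000 0.0000
    outer loop
      vertex 0.00 0.00 13.35
      vertex 0.00 20.83 13.35
      vertex 0.00 0.00 0.00
    endloop
  endfacet
  facet normal 1.0000 0.0000 0.0000
    outer loop
      vertex 17.75 0.00 0.00
      vertex 17.75 20.83 0.00
      vertex 17.75 20.83 13.35
    endloop
  endfacet
  facet normal 1.0000 0.0000 0.0000
    outer loop
      vertex 17.75 0.00 0.00
      vertex 17.75 20.83 13.35
      vertex 17.75 0.00 13.35
    endloop
  endfacet
endsolid part

The G0 Z moves step by Δz≈2.67 mm. Every layer's G1 loop is the same polygon, so the solid is a straight extrusion of it from z=0 to z≈13.3. Closing with flat bottom and top caps and triangulating gives 12 facets — a rectangular box, roughly 17.8 × 20.8 mm footprint and 13.3 mm tall.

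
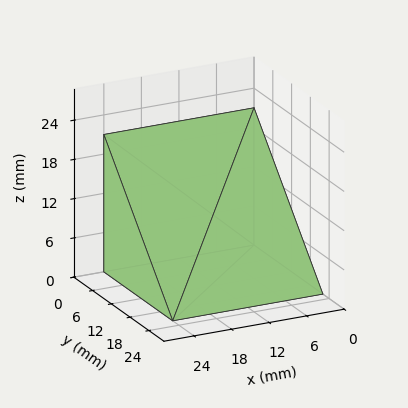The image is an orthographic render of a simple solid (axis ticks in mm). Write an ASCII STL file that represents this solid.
Reading the render: the shape is a wedge (ramp): 24 × 22 mm base, rising to 21 mm along the y=0 edge and sloping linearly to z=0 at y=22 (dimensions read to the nearest mm from the axis ticks). For the STL, each face is triangulated and given an outward normal.

solid part
  facet normal 0.0000 0.0000 -1.0000
    outer loop
      vertex 24.00 22.00 0.00
      vertex 24.00 0.00 0.00
      vertex 0.00 0.00 0.00
    endloop
  endfacet
  facet normal 0.0000 0.0000 -1.0000
    outer loop
      vertex 0.00 22.00 0.00
      vertex 24.00 22.00 0.00
      vertex 0.00 0.00 0.00
    endloop
  endfacet
  facet normal 0.0000 -1.0000 0.0000
    outer loop
      vertex 0.00 0.00 0.00
      vertex 24.00 0.00 0.00
      vertex 24.00 0.00 21.00
    endloop
  endfacet
  facet normal 0.0000 -1.0000 0.0000
    outer loop
      vertex 0.00 0.00 0.00
      vertex 24.00 0.00 21.00
      vertex 0.00 0.00 21.00
    endloop
  endfacet
  facet normal 0.0000 0.6905 0.7234
    outer loop
      vertex 0.00 0.00 21.00
      vertex 24.00 0.00 21.00
      vertex 24.00 22.00 0.00
    endloop
  endfacet
  facet normal 0.0000 0.6905 0.7234
    outer loop
      vertex 0.00 0.00 21.00
      vertex 24.00 22.00 0.00
      vertex 0.00 22.00 0.00
    endloop
  endfacet
  facet normal -1.0000 0.0000 0.0000
    outer loop
      vertex 0.00 0.00 21.00
      vertex 0.00 22.00 0.00
      vertex 0.00 0.00 0.00
    endloop
  endfacet
  facet normal 1.0000 0.0000 0.0000
    outer loop
      vertex 24.00 0.00 0.00
      vertex 24.00 22.00 0.00
      vertex 24.00 0.00 21.00
    endloop
  endfacet
endsolid part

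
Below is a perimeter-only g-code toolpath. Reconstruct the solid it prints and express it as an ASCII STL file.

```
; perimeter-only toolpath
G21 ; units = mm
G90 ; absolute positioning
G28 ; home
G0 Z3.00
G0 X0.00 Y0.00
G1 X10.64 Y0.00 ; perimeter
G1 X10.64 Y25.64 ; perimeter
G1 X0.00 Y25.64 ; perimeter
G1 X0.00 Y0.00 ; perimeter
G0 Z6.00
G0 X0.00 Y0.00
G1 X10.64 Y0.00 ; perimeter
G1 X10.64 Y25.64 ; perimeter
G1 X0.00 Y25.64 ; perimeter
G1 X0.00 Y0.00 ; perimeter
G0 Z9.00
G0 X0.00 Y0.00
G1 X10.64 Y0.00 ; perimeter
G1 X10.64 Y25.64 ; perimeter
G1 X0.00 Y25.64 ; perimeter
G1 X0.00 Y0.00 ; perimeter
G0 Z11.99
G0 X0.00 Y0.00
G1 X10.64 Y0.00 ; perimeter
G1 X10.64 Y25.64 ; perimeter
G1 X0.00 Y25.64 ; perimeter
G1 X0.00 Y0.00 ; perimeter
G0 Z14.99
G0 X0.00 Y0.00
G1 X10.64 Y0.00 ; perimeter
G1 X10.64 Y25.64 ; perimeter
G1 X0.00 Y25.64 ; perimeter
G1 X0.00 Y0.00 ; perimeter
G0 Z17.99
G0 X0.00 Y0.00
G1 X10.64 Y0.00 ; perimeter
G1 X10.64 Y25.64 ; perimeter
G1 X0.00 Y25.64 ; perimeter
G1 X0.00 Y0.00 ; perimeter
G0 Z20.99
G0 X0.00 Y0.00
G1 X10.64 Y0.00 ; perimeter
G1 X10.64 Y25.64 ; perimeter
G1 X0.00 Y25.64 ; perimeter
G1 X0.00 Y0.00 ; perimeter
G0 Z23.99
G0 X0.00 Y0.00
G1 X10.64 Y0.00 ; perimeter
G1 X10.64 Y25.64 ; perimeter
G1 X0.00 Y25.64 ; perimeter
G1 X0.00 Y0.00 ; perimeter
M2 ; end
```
solid part
  facet normal 0.0000 0.0000 -1.0000
    outer loop
      vertex 10.64 25.64 0.00
      vertex 10.64 0.00 0.00
      vertex 0.00 0.00 0.00
    endloop
  endfacet
  facet normal 0.0000 0.0000 -1.0000
    outer loop
      vertex 0.00 25.64 0.00
      vertex 10.64 25.64 0.00
      vertex 0.00 0.00 0.00
    endloop
  endfacet
  facet normal 0.0000 0.0000 1.0000
    outer loop
      vertex 0.00 0.00 23.99
      vertex 10.64 0.00 23.99
      vertex 10.64 25.64 23.99
    endloop
  endfacet
  facet normal 0.0000 0.0000 1.0000
    outer loop
      vertex 0.00 0.00 23.99
      vertex 10.64 25.64 23.99
      vertex 0.00 25.64 23.99
    endloop
  endfacet
  facet normal 0.0000 -1.0000 0.0000
    outer loop
      vertex 0.00 0.00 0.00
      vertex 10.64 0.00 0.00
      vertex 10.64 0.00 23.99
    endloop
  endfacet
  facet normal 0.0000 -1.0000 0.0000
    outer loop
      vertex 0.00 0.00 0.00
      vertex 10.64 0.00 23.99
      vertex 0.00 0.00 23.99
    endloop
  endfacet
  facet normal 0.0000 1.0000 0.0000
    outer loop
      vertex 10.64 25.64 23.99
      vertex 10.64 25.64 0.00
      vertex 0.00 25.64 0.00
    endloop
  endfacet
  facet normal 0.0000 1.0000 0.0000
    outer loop
      vertex 0.00 25.64 23.99
      vertex 10.64 25.64 23.99
      vertex 0.00 25.64 0.00
    endloop
  endfacet
  facet normal -1.0000 0.0000 0.0000
    outer loop
      vertex 0.00 25.64 23.99
      vertex 0.00 25.64 0.00
      vertex 0.00 0.00 0.00
    endloop
  endfacet
  facet normal -1.0000 0.0000 0.0000
    outer loop
      vertex 0.00 0.00 23.99
      vertex 0.00 25.64 23.99
      vertex 0.00 0.00 0.00
    endloop
  endfacet
  facet normal 1.0000 0.0000 0.0000
    outer loop
      vertex 10.64 0.00 0.00
      vertex 10.64 25.64 0.00
      vertex 10.64 25.64 23.99
    endloop
  endfacet
  facet normal 1.0000 0.0000 0.0000
    outer loop
      vertex 10.64 0.00 0.00
      vertex 10.64 25.64 23.99
      vertex 10.64 0.00 23.99
    endloop
  endfacet
endsolid part

The G0 Z moves step by Δz≈3.00 mm. Every layer's G1 loop is the same polygon, so the solid is a straight extrusion of it from z=0 to z≈24. Closing with flat bottom and top caps and triangulating gives 12 facets — a rectangular box, roughly 10.6 × 25.6 mm footprint and 24 mm tall.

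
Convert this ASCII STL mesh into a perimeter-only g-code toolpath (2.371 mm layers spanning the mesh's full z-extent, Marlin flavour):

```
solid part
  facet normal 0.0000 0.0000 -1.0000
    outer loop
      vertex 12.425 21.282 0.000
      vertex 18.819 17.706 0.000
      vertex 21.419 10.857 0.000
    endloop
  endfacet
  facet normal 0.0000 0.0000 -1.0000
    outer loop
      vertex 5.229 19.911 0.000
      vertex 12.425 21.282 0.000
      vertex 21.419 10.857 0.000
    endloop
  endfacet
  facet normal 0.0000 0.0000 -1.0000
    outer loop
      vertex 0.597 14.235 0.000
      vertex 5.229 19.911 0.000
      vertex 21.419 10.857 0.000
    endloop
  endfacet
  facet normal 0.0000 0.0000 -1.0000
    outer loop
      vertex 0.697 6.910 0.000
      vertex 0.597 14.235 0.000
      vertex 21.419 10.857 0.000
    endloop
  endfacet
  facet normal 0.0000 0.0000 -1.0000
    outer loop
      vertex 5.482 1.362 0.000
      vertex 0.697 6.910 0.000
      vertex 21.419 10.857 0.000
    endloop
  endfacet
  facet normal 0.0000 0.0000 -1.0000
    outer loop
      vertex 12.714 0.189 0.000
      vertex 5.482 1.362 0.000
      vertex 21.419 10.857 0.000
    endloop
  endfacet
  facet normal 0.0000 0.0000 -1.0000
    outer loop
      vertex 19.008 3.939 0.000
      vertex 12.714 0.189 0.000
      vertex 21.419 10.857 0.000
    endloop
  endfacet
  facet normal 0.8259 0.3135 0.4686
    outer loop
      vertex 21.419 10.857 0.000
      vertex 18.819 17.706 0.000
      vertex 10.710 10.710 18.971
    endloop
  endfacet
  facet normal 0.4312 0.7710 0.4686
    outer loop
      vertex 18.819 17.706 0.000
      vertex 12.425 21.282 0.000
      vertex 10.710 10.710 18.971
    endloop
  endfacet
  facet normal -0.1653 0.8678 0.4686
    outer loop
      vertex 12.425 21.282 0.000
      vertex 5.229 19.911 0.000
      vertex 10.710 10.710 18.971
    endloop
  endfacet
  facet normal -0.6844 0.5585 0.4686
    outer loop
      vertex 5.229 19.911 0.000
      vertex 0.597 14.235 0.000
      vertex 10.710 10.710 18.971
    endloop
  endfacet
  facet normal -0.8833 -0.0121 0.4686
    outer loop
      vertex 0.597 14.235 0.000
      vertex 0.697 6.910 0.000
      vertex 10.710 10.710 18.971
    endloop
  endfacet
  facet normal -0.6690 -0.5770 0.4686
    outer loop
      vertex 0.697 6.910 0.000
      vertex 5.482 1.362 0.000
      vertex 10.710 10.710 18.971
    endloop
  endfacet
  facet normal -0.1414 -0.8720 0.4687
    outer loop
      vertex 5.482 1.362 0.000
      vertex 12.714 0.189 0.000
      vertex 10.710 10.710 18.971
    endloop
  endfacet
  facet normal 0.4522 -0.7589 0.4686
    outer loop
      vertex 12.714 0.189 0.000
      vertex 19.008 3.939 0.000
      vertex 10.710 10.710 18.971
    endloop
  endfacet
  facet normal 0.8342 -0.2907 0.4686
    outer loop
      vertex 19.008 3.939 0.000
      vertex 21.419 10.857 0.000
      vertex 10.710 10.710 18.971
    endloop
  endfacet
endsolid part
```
; perimeter-only toolpath
G21 ; units = mm
G90 ; absolute positioning
G28 ; home
; layer 1
G0 Z2.371
G0 X20.080 Y10.839
G1 X17.805 Y16.831
G1 X12.211 Y19.960
G1 X5.914 Y18.761
G1 X1.861 Y13.794
G1 X1.949 Y7.385
G1 X6.136 Y2.530
G1 X12.463 Y1.504
G1 X17.971 Y4.785
G1 X20.080 Y10.839
; layer 2
G0 Z4.743
G0 X18.742 Y10.820
G1 X16.792 Y15.957
G1 X11.996 Y18.639
G1 X6.599 Y17.611
G1 X3.125 Y13.354
G1 X3.200 Y7.860
G1 X6.789 Y3.699
G1 X12.213 Y2.819
G1 X16.934 Y5.632
G1 X18.742 Y10.820
; layer 3
G0 Z7.114
G0 X17.403 Y10.802
G1 X15.778 Y15.082
G1 X11.782 Y17.317
G1 X7.284 Y16.461
G1 X4.389 Y12.913
G1 X4.452 Y8.335
G1 X7.443 Y4.868
G1 X11.963 Y4.134
G1 X15.896 Y6.478
G1 X17.403 Y10.802
; layer 4
G0 Z9.486
G0 X16.065 Y10.784
G1 X14.764 Y14.208
G1 X11.568 Y15.996
G1 X7.970 Y15.311
G1 X5.654 Y12.473
G1 X5.704 Y8.810
G1 X8.096 Y6.036
G1 X11.712 Y5.450
G1 X14.859 Y7.325
G1 X16.065 Y10.784
; layer 5
G0 Z11.857
G0 X14.726 Y10.765
G1 X13.751 Y13.334
G1 X11.353 Y14.675
G1 X8.655 Y14.160
G1 X6.918 Y12.032
G1 X6.955 Y9.285
G1 X8.750 Y7.205
G1 X11.462 Y6.765
G1 X13.822 Y8.171
G1 X14.726 Y10.765
; layer 6
G0 Z14.228
G0 X13.387 Y10.747
G1 X12.737 Y12.459
G1 X11.139 Y13.353
G1 X9.340 Y13.010
G1 X8.182 Y11.591
G1 X8.207 Y9.760
G1 X9.403 Y8.373
G1 X11.211 Y8.080
G1 X12.785 Y9.017
G1 X13.387 Y10.747
; layer 7
G0 Z16.600
G0 X12.049 Y10.728
G1 X11.724 Y11.585
G1 X10.924 Y12.031
G1 X10.025 Y11.860
G1 X9.446 Y11.151
G1 X9.458 Y10.235
G1 X10.056 Y9.541
G1 X10.960 Y9.395
G1 X11.747 Y9.864
G1 X12.049 Y10.728
M2 ; end

The solid is a regular 9-sided pyramid, base circumscribed radius ≈ 10.7 mm, apex at z ≈ 19 mm. Slicing at Δz = 2.371 mm — 8 equal slices spanning the solid's height, so layer i sits at z = i·h/8 — gives 7 non-empty perimeters. Each is a 9-segment closed polygon; G0 lifts to the layer z and rapids to the start vertex, then G1 traces the edges. The cross-section shrinks linearly with z (the slice at the apex is degenerate and omitted).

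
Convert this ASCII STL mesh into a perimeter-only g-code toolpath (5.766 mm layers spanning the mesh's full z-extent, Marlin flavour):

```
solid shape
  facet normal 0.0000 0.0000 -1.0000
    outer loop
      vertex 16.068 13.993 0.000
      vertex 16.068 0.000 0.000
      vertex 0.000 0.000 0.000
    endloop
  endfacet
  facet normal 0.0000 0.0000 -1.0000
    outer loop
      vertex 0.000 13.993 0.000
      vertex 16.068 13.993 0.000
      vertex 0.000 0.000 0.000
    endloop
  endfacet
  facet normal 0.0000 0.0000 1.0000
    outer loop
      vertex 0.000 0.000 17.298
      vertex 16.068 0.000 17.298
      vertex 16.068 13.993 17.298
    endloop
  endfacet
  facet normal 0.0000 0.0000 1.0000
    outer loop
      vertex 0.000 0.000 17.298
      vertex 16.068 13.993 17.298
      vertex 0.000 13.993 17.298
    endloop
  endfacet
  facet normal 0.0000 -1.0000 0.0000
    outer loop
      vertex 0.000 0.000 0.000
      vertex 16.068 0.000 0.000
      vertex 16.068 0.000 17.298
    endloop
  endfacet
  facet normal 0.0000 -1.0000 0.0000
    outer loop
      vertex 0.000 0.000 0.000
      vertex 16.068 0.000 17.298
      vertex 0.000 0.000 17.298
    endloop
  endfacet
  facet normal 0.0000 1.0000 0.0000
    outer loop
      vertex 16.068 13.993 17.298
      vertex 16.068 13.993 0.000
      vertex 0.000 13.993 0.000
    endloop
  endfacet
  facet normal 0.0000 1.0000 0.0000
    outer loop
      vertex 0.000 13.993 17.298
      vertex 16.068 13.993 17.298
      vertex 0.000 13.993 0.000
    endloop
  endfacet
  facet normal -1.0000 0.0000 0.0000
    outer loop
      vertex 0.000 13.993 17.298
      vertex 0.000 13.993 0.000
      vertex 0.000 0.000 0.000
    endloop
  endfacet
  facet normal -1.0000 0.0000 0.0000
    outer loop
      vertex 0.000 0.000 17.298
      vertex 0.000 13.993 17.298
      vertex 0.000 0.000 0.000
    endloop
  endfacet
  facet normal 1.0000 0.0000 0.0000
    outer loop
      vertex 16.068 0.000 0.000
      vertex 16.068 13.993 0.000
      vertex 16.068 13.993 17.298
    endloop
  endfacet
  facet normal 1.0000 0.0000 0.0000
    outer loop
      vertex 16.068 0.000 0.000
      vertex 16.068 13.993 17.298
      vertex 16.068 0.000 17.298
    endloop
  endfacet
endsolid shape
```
; perimeter-only toolpath
G21 ; units = mm
G90 ; absolute positioning
G28 ; home
; layer 1
G0 Z5.766
G0 X0.000 Y0.000
G1 X16.068 Y0.000
G1 X16.068 Y13.993
G1 X0.000 Y13.993
G1 X0.000 Y0.000
; layer 2
G0 Z11.532
G0 X0.000 Y0.000
G1 X16.068 Y0.000
G1 X16.068 Y13.993
G1 X0.000 Y13.993
G1 X0.000 Y0.000
; layer 3
G0 Z17.298
G0 X0.000 Y0.000
G1 X16.068 Y0.000
G1 X16.068 Y13.993
G1 X0.000 Y13.993
G1 X0.000 Y0.000
M2 ; end

The solid is a rectangular box, roughly 16.1 × 14 mm footprint and 17.3 mm tall. Slicing at Δz = 5.766 mm — 3 equal slices spanning the solid's height, so layer i sits at z = i·h/3 — gives 3 non-empty perimeters. Each is a 4-segment closed polygon; G0 lifts to the layer z and rapids to the start vertex, then G1 traces the edges.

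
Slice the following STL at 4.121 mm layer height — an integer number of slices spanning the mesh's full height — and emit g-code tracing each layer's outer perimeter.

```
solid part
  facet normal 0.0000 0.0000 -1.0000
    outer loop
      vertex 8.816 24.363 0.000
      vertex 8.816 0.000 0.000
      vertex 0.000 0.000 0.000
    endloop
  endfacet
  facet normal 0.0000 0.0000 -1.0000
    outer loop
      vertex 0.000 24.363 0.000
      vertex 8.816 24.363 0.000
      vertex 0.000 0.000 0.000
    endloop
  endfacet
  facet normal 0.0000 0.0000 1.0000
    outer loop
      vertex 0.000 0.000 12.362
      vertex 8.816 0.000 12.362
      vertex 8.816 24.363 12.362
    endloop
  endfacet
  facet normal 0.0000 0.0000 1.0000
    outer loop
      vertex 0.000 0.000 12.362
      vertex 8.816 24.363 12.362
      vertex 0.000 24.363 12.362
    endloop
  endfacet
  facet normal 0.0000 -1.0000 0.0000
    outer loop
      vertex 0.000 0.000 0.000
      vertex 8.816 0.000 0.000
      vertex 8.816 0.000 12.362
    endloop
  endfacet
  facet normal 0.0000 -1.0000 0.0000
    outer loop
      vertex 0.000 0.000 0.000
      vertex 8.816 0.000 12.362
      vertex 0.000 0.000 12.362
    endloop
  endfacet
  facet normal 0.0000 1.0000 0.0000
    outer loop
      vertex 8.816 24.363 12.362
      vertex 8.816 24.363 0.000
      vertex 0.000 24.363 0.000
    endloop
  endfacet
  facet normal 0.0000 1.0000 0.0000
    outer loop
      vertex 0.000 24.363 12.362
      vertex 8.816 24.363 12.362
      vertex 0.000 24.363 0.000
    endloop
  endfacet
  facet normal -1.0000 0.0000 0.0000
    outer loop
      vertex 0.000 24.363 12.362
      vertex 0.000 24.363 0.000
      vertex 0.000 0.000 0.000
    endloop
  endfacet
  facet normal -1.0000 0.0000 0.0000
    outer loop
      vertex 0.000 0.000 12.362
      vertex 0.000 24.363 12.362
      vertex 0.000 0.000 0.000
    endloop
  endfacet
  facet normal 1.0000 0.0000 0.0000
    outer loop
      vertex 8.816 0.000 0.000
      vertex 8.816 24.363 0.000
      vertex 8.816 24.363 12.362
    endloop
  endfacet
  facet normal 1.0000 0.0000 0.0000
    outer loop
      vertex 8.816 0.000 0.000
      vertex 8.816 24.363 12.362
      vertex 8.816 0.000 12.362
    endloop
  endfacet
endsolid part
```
; perimeter-only toolpath
G21 ; units = mm
G90 ; absolute positioning
G28 ; home
; layer 1
G0 Z4.121
G0 X0.000 Y0.000
G1 X8.816 Y0.000
G1 X8.816 Y24.363
G1 X0.000 Y24.363
G1 X0.000 Y0.000
; layer 2
G0 Z8.241
G0 X0.000 Y0.000
G1 X8.816 Y0.000
G1 X8.816 Y24.363
G1 X0.000 Y24.363
G1 X0.000 Y0.000
; layer 3
G0 Z12.362
G0 X0.000 Y0.000
G1 X8.816 Y0.000
G1 X8.816 Y24.363
G1 X0.000 Y24.363
G1 X0.000 Y0.000
M2 ; end

The solid is a rectangular box, roughly 8.82 × 24.4 mm footprint and 12.4 mm tall. Slicing at Δz = 4.121 mm — 3 equal slices spanning the solid's height, so layer i sits at z = i·h/3 — gives 3 non-empty perimeters. Each is a 4-segment closed polygon; G0 lifts to the layer z and rapids to the start vertex, then G1 traces the edges.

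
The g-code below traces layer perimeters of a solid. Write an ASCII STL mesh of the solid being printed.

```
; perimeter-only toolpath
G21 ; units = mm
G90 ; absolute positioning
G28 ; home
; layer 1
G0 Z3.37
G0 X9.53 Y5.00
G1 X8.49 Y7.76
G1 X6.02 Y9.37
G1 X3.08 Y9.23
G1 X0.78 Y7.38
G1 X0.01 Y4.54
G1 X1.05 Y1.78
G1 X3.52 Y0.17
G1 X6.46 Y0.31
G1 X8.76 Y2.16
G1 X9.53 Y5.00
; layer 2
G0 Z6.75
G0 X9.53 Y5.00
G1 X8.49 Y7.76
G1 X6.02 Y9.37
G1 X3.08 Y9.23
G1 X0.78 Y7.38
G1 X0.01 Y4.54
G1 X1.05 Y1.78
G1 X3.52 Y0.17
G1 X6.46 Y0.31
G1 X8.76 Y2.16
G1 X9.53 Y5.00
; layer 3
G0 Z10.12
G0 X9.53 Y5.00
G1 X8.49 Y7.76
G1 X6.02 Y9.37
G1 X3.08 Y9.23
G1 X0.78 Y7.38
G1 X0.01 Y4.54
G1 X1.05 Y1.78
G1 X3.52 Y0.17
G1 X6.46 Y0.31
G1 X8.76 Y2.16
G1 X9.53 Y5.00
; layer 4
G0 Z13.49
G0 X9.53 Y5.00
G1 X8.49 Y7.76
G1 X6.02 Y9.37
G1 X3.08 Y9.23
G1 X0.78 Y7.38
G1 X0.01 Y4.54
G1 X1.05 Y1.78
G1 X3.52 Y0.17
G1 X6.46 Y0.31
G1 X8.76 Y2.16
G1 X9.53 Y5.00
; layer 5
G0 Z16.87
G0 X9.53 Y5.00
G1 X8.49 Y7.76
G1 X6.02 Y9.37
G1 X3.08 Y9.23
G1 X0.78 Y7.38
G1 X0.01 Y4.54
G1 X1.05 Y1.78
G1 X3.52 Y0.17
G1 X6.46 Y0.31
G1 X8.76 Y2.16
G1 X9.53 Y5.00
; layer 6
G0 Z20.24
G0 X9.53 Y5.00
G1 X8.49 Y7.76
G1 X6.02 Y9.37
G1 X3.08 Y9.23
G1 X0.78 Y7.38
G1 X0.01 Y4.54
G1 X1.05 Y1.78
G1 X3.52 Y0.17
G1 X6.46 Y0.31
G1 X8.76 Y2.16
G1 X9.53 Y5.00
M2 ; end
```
solid part
  facet normal 0.0000 0.0000 -1.0000
    outer loop
      vertex 6.02 9.37 0.00
      vertex 8.49 7.76 0.00
      vertex 9.53 5.00 0.00
    endloop
  endfacet
  facet normal 0.0000 0.0000 -1.0000
    outer loop
      vertex 3.08 9.23 0.00
      vertex 6.02 9.37 0.00
      vertex 9.53 5.00 0.00
    endloop
  endfacet
  facet normal 0.0000 0.0000 -1.0000
    outer loop
      vertex 0.78 7.38 0.00
      vertex 3.08 9.23 0.00
      vertex 9.53 5.00 0.00
    endloop
  endfacet
  facet normal 0.0000 0.0000 -1.0000
    outer loop
      vertex 0.01 4.54 0.00
      vertex 0.78 7.38 0.00
      vertex 9.53 5.00 0.00
    endloop
  endfacet
  facet normal 0.0000 0.0000 -1.0000
    outer loop
      vertex 1.05 1.78 0.00
      vertex 0.01 4.54 0.00
      vertex 9.53 5.00 0.00
    endloop
  endfacet
  facet normal 0.0000 0.0000 -1.0000
    outer loop
      vertex 3.52 0.17 0.00
      vertex 1.05 1.78 0.00
      vertex 9.53 5.00 0.00
    endloop
  endfacet
  facet normal 0.0000 0.0000 -1.0000
    outer loop
      vertex 6.46 0.31 0.00
      vertex 3.52 0.17 0.00
      vertex 9.53 5.00 0.00
    endloop
  endfacet
  facet normal 0.0000 0.0000 -1.0000
    outer loop
      vertex 8.76 2.16 0.00
      vertex 6.46 0.31 0.00
      vertex 9.53 5.00 0.00
    endloop
  endfacet
  facet normal 0.0000 0.0000 1.0000
    outer loop
      vertex 9.53 5.00 20.24
      vertex 8.49 7.76 20.24
      vertex 6.02 9.37 20.24
    endloop
  endfacet
  facet normal 0.0000 0.0000 1.0000
    outer loop
      vertex 9.53 5.00 20.24
      vertex 6.02 9.37 20.24
      vertex 3.08 9.23 20.24
    endloop
  endfacet
  facet normal 0.0000 0.0000 1.0000
    outer loop
      vertex 9.53 5.00 20.24
      vertex 3.08 9.23 20.24
      vertex 0.78 7.38 20.24
    endloop
  endfacet
  facet normal 0.0000 0.0000 1.0000
    outer loop
      vertex 9.53 5.00 20.24
      vertex 0.78 7.38 20.24
      vertex 0.01 4.54 20.24
    endloop
  endfacet
  facet normal 0.0000 0.0000 1.0000
    outer loop
      vertex 9.53 5.00 20.24
      vertex 0.01 4.54 20.24
      vertex 1.05 1.78 20.24
    endloop
  endfacet
  facet normal 0.0000 0.0000 1.0000
    outer loop
      vertex 9.53 5.00 20.24
      vertex 1.05 1.78 20.24
      vertex 3.52 0.17 20.24
    endloop
  endfacet
  facet normal 0.0000 0.0000 1.0000
    outer loop
      vertex 9.53 5.00 20.24
      vertex 3.52 0.17 20.24
      vertex 6.46 0.31 20.24
    endloop
  endfacet
  facet normal 0.0000 0.0000 1.0000
    outer loop
      vertex 9.53 5.00 20.24
      vertex 6.46 0.31 20.24
      vertex 8.76 2.16 20.24
    endloop
  endfacet
  facet normal 0.9358 0.3526 0.0000
    outer loop
      vertex 9.53 5.00 0.00
      vertex 8.49 7.76 0.00
      vertex 8.49 7.76 20.24
    endloop
  endfacet
  facet normal 0.9358 0.3526 0.0000
    outer loop
      vertex 9.53 5.00 0.00
      vertex 8.49 7.76 20.24
      vertex 9.53 5.00 20.24
    endloop
  endfacet
  facet normal 0.5461 0.8377 0.0000
    outer loop
      vertex 8.49 7.76 0.00
      vertex 6.02 9.37 0.00
      vertex 6.02 9.37 20.24
    endloop
  endfacet
  facet normal 0.5461 0.8377 0.0000
    outer loop
      vertex 8.49 7.76 0.00
      vertex 6.02 9.37 20.24
      vertex 8.49 7.76 20.24
    endloop
  endfacet
  facet normal -0.0476 0.9989 0.0000
    outer loop
      vertex 6.02 9.37 0.00
      vertex 3.08 9.23 0.00
      vertex 3.08 9.23 20.24
    endloop
  endfacet
  facet normal -0.0476 0.9989 0.0000
    outer loop
      vertex 6.02 9.37 0.00
      vertex 3.08 9.23 20.24
      vertex 6.02 9.37 20.24
    endloop
  endfacet
  facet normal -0.6268 0.7792 0.0000
    outer loop
      vertex 3.08 9.23 0.00
      vertex 0.78 7.38 0.00
      vertex 0.78 7.38 20.24
    endloop
  endfacet
  facet normal -0.6268 0.7792 0.0000
    outer loop
      vertex 3.08 9.23 0.00
      vertex 0.78 7.38 20.24
      vertex 3.08 9.23 20.24
    endloop
  endfacet
  facet normal -0.9652 0.2617 0.0000
    outer loop
      vertex 0.78 7.38 0.00
      vertex 0.01 4.54 0.00
      vertex 0.01 4.54 20.24
    endloop
  endfacet
  facet normal -0.9652 0.2617 0.0000
    outer loop
      vertex 0.78 7.38 0.00
      vertex 0.01 4.54 20.24
      vertex 0.78 7.38 20.24
    endloop
  endfacet
  facet normal -0.9358 -0.3526 0.0000
    outer loop
      vertex 0.01 4.54 0.00
      vertex 1.05 1.78 0.00
      vertex 1.05 1.78 20.24
    endloop
  endfacet
  facet normal -0.9358 -0.3526 0.0000
    outer loop
      vertex 0.01 4.54 0.00
      vertex 1.05 1.78 20.24
      vertex 0.01 4.54 20.24
    endloop
  endfacet
  facet normal -0.5461 -0.8377 0.0000
    outer loop
      vertex 1.05 1.78 0.00
      vertex 3.52 0.17 0.00
      vertex 3.52 0.17 20.24
    endloop
  endfacet
  facet normal -0.5461 -0.8377 0.0000
    outer loop
      vertex 1.05 1.78 0.00
      vertex 3.52 0.17 20.24
      vertex 1.05 1.78 20.24
    endloop
  endfacet
  facet normal 0.0476 -0.9989 0.0000
    outer loop
      vertex 3.52 0.17 0.00
      vertex 6.46 0.31 0.00
      vertex 6.46 0.31 20.24
    endloop
  endfacet
  facet normal 0.0476 -0.9989 0.0000
    outer loop
      vertex 3.52 0.17 0.00
      vertex 6.46 0.31 20.24
      vertex 3.52 0.17 20.24
    endloop
  endfacet
  facet normal 0.6268 -0.7792 0.0000
    outer loop
      vertex 6.46 0.31 0.00
      vertex 8.76 2.16 0.00
      vertex 8.76 2.16 20.24
    endloop
  endfacet
  facet normal 0.6268 -0.7792 0.0000
    outer loop
      vertex 6.46 0.31 0.00
      vertex 8.76 2.16 20.24
      vertex 6.46 0.31 20.24
    endloop
  endfacet
  facet normal 0.9652 -0.2617 0.0000
    outer loop
      vertex 8.76 2.16 0.00
      vertex 9.53 5.00 0.00
      vertex 9.53 5.00 20.24
    endloop
  endfacet
  facet normal 0.9652 -0.2617 0.0000
    outer loop
      vertex 8.76 2.16 0.00
      vertex 9.53 5.00 20.24
      vertex 8.76 2.16 20.24
    endloop
  endfacet
endsolid part

The G0 Z moves step by Δz≈3.37 mm. Every layer's G1 loop is the same polygon, so the solid is a straight extrusion of it from z=0 to z≈20.2. Closing with flat bottom and top caps and triangulating gives 36 facets — a regular 10-sided prism (a cylinder approximated with 10 flat sides), circumscribed radius ≈ 4.77 mm, height ≈ 20.2 mm.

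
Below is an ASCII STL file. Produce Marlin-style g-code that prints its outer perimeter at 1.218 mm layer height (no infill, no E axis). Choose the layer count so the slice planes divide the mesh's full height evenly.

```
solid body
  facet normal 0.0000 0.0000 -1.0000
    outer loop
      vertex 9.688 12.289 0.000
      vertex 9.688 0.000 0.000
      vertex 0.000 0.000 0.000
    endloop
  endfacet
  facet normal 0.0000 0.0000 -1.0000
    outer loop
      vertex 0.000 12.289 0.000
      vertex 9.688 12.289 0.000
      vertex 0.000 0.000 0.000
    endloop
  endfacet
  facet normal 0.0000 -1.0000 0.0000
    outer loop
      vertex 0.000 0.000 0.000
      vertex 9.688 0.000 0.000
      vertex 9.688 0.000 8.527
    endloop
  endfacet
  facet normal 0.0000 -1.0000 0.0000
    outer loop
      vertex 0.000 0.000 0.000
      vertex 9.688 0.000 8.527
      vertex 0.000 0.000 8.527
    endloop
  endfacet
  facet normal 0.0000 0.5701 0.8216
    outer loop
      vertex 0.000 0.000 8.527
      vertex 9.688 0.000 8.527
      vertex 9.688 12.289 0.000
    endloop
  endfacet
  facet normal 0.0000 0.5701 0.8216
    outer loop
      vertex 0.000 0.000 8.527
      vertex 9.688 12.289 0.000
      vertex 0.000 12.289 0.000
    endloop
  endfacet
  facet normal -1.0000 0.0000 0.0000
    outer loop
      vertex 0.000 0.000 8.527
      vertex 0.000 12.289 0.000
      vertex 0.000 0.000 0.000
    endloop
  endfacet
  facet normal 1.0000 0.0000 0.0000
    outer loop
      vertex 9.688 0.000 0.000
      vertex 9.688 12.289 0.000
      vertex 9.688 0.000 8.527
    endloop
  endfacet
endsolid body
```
; perimeter-only toolpath
G21 ; units = mm
G90 ; absolute positioning
G28 ; home
; layer 1
G0 Z1.218
G0 X0.000 Y0.000
G1 X9.688 Y0.000
G1 X9.688 Y10.533
G1 X0.000 Y10.533
G1 X0.000 Y0.000
; layer 2
G0 Z2.436
G0 X0.000 Y0.000
G1 X9.688 Y0.000
G1 X9.688 Y8.778
G1 X0.000 Y8.778
G1 X0.000 Y0.000
; layer 3
G0 Z3.654
G0 X0.000 Y0.000
G1 X9.688 Y0.000
G1 X9.688 Y7.022
G1 X0.000 Y7.022
G1 X0.000 Y0.000
; layer 4
G0 Z4.873
G0 X0.000 Y0.000
G1 X9.688 Y0.000
G1 X9.688 Y5.267
G1 X0.000 Y5.267
G1 X0.000 Y0.000
; layer 5
G0 Z6.091
G0 X0.000 Y0.000
G1 X9.688 Y0.000
G1 X9.688 Y3.511
G1 X0.000 Y3.511
G1 X0.000 Y0.000
; layer 6
G0 Z7.309
G0 X0.000 Y0.000
G1 X9.688 Y0.000
G1 X9.688 Y1.756
G1 X0.000 Y1.756
G1 X0.000 Y0.000
M2 ; end

The solid is a wedge (ramp): 9.69 × 12.3 mm base, rising to 8.53 mm along the y=0 edge and sloping linearly to z=0 at y=12.3. Slicing at Δz = 1.218 mm — 7 equal slices spanning the solid's height, so layer i sits at z = i·h/7 — gives 6 non-empty perimeters. Each is a 4-segment closed polygon; G0 lifts to the layer z and rapids to the start vertex, then G1 traces the edges. The cross-section shrinks linearly with z (the slice at the apex is degenerate and omitted).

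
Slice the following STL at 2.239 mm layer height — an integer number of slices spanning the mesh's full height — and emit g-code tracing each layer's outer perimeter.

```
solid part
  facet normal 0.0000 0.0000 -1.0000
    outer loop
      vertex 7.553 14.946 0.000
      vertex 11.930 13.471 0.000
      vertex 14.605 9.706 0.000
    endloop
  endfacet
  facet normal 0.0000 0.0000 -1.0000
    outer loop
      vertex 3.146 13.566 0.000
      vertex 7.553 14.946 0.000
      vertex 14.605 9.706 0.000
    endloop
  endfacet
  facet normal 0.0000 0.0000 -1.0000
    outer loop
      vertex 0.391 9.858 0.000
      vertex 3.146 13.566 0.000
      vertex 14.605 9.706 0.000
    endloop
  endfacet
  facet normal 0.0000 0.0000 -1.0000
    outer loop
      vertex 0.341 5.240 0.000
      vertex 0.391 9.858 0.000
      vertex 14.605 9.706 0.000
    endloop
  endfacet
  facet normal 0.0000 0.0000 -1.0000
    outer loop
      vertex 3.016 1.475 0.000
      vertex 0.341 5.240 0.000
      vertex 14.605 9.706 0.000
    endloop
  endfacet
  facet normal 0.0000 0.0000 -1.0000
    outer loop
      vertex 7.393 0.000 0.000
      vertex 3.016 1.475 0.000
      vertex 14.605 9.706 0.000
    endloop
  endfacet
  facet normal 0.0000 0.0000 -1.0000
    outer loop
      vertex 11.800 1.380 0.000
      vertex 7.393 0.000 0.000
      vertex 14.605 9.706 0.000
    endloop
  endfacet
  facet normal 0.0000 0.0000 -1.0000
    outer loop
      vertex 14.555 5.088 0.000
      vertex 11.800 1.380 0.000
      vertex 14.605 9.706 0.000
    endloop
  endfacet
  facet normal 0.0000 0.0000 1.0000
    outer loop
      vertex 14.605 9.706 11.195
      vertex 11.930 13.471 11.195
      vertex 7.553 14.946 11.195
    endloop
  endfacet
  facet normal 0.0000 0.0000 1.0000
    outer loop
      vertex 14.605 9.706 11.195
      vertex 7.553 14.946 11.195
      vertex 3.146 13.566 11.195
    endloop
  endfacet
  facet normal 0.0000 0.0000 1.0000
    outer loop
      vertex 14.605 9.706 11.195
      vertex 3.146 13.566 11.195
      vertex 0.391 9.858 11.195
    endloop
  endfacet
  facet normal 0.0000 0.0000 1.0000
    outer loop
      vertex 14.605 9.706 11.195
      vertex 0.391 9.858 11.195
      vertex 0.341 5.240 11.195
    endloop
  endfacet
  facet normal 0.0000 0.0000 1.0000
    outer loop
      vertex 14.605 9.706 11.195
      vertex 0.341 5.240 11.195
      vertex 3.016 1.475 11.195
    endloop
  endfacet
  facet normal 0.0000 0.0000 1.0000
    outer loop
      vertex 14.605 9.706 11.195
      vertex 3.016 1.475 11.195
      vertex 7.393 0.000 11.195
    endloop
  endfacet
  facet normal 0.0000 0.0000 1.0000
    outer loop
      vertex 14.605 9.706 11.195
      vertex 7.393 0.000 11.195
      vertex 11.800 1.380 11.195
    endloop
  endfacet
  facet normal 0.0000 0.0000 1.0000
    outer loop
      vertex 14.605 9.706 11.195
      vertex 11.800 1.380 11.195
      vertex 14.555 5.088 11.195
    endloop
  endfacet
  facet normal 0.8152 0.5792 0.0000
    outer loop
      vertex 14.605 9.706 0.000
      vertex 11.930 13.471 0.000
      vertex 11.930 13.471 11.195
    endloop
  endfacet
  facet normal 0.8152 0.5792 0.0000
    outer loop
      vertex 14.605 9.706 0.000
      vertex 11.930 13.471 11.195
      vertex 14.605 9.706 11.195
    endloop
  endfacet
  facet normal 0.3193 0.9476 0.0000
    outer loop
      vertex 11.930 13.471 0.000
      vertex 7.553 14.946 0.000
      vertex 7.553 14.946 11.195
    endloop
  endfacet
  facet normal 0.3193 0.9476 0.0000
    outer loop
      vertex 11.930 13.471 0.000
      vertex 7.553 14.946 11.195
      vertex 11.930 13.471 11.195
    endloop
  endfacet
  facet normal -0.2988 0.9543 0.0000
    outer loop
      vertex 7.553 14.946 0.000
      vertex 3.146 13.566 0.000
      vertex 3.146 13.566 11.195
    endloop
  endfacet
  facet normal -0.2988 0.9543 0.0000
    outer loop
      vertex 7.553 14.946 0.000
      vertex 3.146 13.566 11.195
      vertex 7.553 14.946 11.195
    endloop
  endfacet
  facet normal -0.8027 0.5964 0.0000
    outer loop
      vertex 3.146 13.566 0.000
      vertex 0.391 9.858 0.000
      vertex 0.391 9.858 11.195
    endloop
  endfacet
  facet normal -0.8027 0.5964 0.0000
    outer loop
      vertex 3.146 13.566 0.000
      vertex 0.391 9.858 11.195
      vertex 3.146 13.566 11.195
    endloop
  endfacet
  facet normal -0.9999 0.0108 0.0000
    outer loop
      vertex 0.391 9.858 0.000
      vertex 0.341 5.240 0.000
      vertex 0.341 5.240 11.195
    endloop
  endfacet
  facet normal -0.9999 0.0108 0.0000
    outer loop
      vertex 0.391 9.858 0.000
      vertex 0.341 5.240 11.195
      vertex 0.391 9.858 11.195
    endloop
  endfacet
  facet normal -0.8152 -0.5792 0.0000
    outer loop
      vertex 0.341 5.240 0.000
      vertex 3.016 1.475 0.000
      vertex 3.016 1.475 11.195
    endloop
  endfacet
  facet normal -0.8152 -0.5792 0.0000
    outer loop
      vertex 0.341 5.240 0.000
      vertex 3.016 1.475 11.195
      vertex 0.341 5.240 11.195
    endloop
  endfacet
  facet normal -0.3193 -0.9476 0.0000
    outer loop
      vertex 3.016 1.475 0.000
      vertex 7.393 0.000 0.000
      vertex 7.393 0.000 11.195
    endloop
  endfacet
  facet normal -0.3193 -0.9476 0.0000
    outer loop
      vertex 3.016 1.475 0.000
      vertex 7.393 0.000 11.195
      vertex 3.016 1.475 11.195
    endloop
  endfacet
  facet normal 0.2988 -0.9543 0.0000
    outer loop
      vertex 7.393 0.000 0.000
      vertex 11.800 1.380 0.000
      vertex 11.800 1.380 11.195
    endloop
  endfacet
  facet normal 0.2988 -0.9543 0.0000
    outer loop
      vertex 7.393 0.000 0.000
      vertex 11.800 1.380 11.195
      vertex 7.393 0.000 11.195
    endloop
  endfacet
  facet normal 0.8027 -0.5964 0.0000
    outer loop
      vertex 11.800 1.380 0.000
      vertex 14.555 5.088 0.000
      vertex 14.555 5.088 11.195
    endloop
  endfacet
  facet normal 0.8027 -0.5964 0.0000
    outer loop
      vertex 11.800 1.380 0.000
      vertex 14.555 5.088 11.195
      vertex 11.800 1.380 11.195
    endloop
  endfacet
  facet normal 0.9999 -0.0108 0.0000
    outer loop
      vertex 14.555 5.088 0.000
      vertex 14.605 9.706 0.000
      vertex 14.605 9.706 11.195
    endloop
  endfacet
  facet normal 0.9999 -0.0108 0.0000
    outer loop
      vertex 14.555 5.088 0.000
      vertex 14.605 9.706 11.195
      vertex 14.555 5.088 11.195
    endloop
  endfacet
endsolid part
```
; perimeter-only toolpath
G21 ; units = mm
G90 ; absolute positioning
G28 ; home
; layer 1
G0 Z2.239
G0 X14.605 Y9.706
G1 X11.930 Y13.471
G1 X7.553 Y14.946
G1 X3.146 Y13.566
G1 X0.391 Y9.858
G1 X0.341 Y5.240
G1 X3.016 Y1.475
G1 X7.393 Y0.000
G1 X11.800 Y1.380
G1 X14.555 Y5.088
G1 X14.605 Y9.706
; layer 2
G0 Z4.478
G0 X14.605 Y9.706
G1 X11.930 Y13.471
G1 X7.553 Y14.946
G1 X3.146 Y13.566
G1 X0.391 Y9.858
G1 X0.341 Y5.240
G1 X3.016 Y1.475
G1 X7.393 Y0.000
G1 X11.800 Y1.380
G1 X14.555 Y5.088
G1 X14.605 Y9.706
; layer 3
G0 Z6.717
G0 X14.605 Y9.706
G1 X11.930 Y13.471
G1 X7.553 Y14.946
G1 X3.146 Y13.566
G1 X0.391 Y9.858
G1 X0.341 Y5.240
G1 X3.016 Y1.475
G1 X7.393 Y0.000
G1 X11.800 Y1.380
G1 X14.555 Y5.088
G1 X14.605 Y9.706
; layer 4
G0 Z8.956
G0 X14.605 Y9.706
G1 X11.930 Y13.471
G1 X7.553 Y14.946
G1 X3.146 Y13.566
G1 X0.391 Y9.858
G1 X0.341 Y5.240
G1 X3.016 Y1.475
G1 X7.393 Y0.000
G1 X11.800 Y1.380
G1 X14.555 Y5.088
G1 X14.605 Y9.706
; layer 5
G0 Z11.195
G0 X14.605 Y9.706
G1 X11.930 Y13.471
G1 X7.553 Y14.946
G1 X3.146 Y13.566
G1 X0.391 Y9.858
G1 X0.341 Y5.240
G1 X3.016 Y1.475
G1 X7.393 Y0.000
G1 X11.800 Y1.380
G1 X14.555 Y5.088
G1 X14.605 Y9.706
M2 ; end

The solid is a regular 10-sided prism (a cylinder approximated with 10 flat sides), circumscribed radius ≈ 7.47 mm, height ≈ 11.2 mm. Slicing at Δz = 2.239 mm — 5 equal slices spanning the solid's height, so layer i sits at z = i·h/5 — gives 5 non-empty perimeters. Each is a 10-segment closed polygon; G0 lifts to the layer z and rapids to the start vertex, then G1 traces the edges.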